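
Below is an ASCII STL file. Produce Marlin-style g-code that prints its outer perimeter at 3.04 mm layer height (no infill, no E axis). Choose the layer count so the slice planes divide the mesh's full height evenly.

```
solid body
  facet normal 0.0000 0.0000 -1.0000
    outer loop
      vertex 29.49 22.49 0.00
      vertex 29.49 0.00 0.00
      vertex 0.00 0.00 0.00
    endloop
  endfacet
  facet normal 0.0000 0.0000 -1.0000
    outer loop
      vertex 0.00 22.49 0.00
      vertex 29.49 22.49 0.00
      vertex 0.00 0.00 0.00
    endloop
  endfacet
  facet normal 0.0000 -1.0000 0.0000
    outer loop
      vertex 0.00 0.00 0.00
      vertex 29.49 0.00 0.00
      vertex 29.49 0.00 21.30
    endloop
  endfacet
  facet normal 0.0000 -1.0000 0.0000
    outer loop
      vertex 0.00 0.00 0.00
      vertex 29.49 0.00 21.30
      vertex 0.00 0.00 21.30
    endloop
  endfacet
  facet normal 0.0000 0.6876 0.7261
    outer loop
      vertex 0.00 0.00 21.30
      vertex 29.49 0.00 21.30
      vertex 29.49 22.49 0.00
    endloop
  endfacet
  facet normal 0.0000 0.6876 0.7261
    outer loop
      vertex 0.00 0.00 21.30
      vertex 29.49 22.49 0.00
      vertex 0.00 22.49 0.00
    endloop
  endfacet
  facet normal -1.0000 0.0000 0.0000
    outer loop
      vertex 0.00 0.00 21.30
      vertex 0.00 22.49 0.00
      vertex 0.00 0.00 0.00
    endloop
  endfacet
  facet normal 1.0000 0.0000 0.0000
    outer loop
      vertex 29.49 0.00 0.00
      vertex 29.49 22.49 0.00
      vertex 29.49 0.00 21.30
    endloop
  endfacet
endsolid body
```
; perimeter-only toolpath
G21 ; units = mm
G90 ; absolute positioning
G28 ; home
; layer 1
G0 Z3.04
G0 X0.00 Y0.00
G1 X29.49 Y0.00
G1 X29.49 Y19.28
G1 X0.00 Y19.28
G1 X0.00 Y0.00
; layer 2
G0 Z6.09
G0 X0.00 Y0.00
G1 X29.49 Y0.00
G1 X29.49 Y16.06
G1 X0.00 Y16.06
G1 X0.00 Y0.00
; layer 3
G0 Z9.13
G0 X0.00 Y0.00
G1 X29.49 Y0.00
G1 X29.49 Y12.85
G1 X0.00 Y12.85
G1 X0.00 Y0.00
; layer 4
G0 Z12.17
G0 X0.00 Y0.00
G1 X29.49 Y0.00
G1 X29.49 Y9.64
G1 X0.00 Y9.64
G1 X0.00 Y0.00
; layer 5
G0 Z15.21
G0 X0.00 Y0.00
G1 X29.49 Y0.00
G1 X29.49 Y6.43
G1 X0.00 Y6.43
G1 X0.00 Y0.00
; layer 6
G0 Z18.26
G0 X0.00 Y0.00
G1 X29.49 Y0.00
G1 X29.49 Y3.21
G1 X0.00 Y3.21
G1 X0.00 Y0.00
M2 ; end

The solid is a wedge (ramp): 29.5 × 22.5 mm base, rising to 21.3 mm along the y=0 edge and sloping linearly to z=0 at y=22.5. Slicing at Δz = 3.04 mm — 7 equal slices spanning the solid's height, so layer i sits at z = i·h/7 — gives 6 non-empty perimeters. Each is a 4-segment closed polygon; G0 lifts to the layer z and rapids to the start vertex, then G1 traces the edges. The cross-section shrinks linearly with z (the slice at the apex is degenerate and omitted).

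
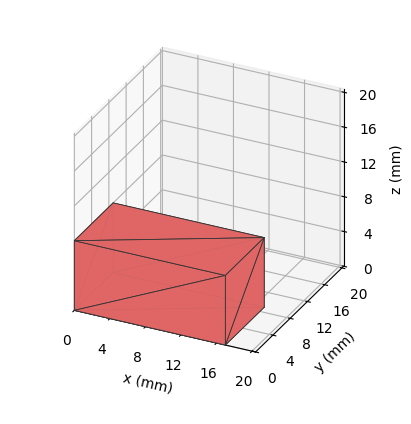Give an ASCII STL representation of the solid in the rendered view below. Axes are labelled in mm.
Reading the render: the shape is a rectangular box, roughly 17 × 9 mm footprint and 8 mm tall (dimensions read to the nearest mm from the axis ticks). For the STL, each face is triangulated and given an outward normal.

solid part
  facet normal 0.0000 0.0000 -1.0000
    outer loop
      vertex 17.0 9.0 0.0
      vertex 17.0 0.0 0.0
      vertex 0.0 0.0 0.0
    endloop
  endfacet
  facet normal 0.0000 0.0000 -1.0000
    outer loop
      vertex 0.0 9.0 0.0
      vertex 17.0 9.0 0.0
      vertex 0.0 0.0 0.0
    endloop
  endfacet
  facet normal 0.0000 0.0000 1.0000
    outer loop
      vertex 0.0 0.0 8.0
      vertex 17.0 0.0 8.0
      vertex 17.0 9.0 8.0
    endloop
  endfacet
  facet normal 0.0000 0.0000 1.0000
    outer loop
      vertex 0.0 0.0 8.0
      vertex 17.0 9.0 8.0
      vertex 0.0 9.0 8.0
    endloop
  endfacet
  facet normal 0.0000 -1.0000 0.0000
    outer loop
      vertex 0.0 0.0 0.0
      vertex 17.0 0.0 0.0
      vertex 17.0 0.0 8.0
    endloop
  endfacet
  facet normal 0.0000 -1.0000 0.0000
    outer loop
      vertex 0.0 0.0 0.0
      vertex 17.0 0.0 8.0
      vertex 0.0 0.0 8.0
    endloop
  endfacet
  facet normal 0.0000 1.0000 0.0000
    outer loop
      vertex 17.0 9.0 8.0
      vertex 17.0 9.0 0.0
      vertex 0.0 9.0 0.0
    endloop
  endfacet
  facet normal 0.0000 1.0000 0.0000
    outer loop
      vertex 0.0 9.0 8.0
      vertex 17.0 9.0 8.0
      vertex 0.0 9.0 0.0
    endloop
  endfacet
  facet normal -1.0000 0.0000 0.0000
    outer loop
      vertex 0.0 9.0 8.0
      vertex 0.0 9.0 0.0
      vertex 0.0 0.0 0.0
    endloop
  endfacet
  facet normal -1.0000 0.0000 0.0000
    outer loop
      vertex 0.0 0.0 8.0
      vertex 0.0 9.0 8.0
      vertex 0.0 0.0 0.0
    endloop
  endfacet
  facet normal 1.0000 0.0000 0.0000
    outer loop
      vertex 17.0 0.0 0.0
      vertex 17.0 9.0 0.0
      vertex 17.0 9.0 8.0
    endloop
  endfacet
  facet normal 1.0000 0.0000 0.0000
    outer loop
      vertex 17.0 0.0 0.0
      vertex 17.0 9.0 8.0
      vertex 17.0 0.0 8.0
    endloop
  endfacet
endsolid part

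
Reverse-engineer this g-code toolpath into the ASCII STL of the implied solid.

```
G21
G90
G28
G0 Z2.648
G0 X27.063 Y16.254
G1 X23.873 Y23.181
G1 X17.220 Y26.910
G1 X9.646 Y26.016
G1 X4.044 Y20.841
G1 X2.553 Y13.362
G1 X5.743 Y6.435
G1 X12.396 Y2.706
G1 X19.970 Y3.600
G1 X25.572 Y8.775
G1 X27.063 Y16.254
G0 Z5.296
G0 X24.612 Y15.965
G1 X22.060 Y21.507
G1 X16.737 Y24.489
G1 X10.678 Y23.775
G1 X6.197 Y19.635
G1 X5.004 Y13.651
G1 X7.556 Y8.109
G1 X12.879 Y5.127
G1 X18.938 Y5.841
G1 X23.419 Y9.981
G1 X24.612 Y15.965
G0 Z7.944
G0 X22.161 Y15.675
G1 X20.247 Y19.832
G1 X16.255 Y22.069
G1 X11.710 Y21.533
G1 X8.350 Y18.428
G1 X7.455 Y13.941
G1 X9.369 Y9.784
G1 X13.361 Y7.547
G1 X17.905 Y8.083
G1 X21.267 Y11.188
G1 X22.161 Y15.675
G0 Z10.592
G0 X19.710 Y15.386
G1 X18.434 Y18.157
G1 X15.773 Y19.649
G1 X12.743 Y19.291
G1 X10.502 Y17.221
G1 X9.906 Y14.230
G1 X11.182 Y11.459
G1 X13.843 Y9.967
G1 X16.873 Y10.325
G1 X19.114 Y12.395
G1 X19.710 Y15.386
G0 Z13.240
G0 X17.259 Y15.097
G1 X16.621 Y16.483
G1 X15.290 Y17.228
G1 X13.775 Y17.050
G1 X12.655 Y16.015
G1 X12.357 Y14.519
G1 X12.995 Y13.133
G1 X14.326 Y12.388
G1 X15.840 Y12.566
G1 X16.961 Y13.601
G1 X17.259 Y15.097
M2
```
solid part
  facet normal 0.0000 0.0000 -1.0000
    outer loop
      vertex 17.702 29.330 0.000
      vertex 25.686 24.856 0.000
      vertex 29.514 16.543 0.000
    endloop
  endfacet
  facet normal 0.0000 0.0000 -1.0000
    outer loop
      vertex 8.613 28.258 0.000
      vertex 17.702 29.330 0.000
      vertex 29.514 16.543 0.000
    endloop
  endfacet
  facet normal 0.0000 0.0000 -1.0000
    outer loop
      vertex 1.891 22.048 0.000
      vertex 8.613 28.258 0.000
      vertex 29.514 16.543 0.000
    endloop
  endfacet
  facet normal 0.0000 0.0000 -1.0000
    outer loop
      vertex 0.102 13.073 0.000
      vertex 1.891 22.048 0.000
      vertex 29.514 16.543 0.000
    endloop
  endfacet
  facet normal 0.0000 0.0000 -1.0000
    outer loop
      vertex 3.930 4.760 0.000
      vertex 0.102 13.073 0.000
      vertex 29.514 16.543 0.000
    endloop
  endfacet
  facet normal 0.0000 0.0000 -1.0000
    outer loop
      vertex 11.914 0.286 0.000
      vertex 3.930 4.760 0.000
      vertex 29.514 16.543 0.000
    endloop
  endfacet
  facet normal 0.0000 0.0000 -1.0000
    outer loop
      vertex 21.003 1.358 0.000
      vertex 11.914 0.286 0.000
      vertex 29.514 16.543 0.000
    endloop
  endfacet
  facet normal 0.0000 0.0000 -1.0000
    outer loop
      vertex 27.725 7.568 0.000
      vertex 21.003 1.358 0.000
      vertex 29.514 16.543 0.000
    endloop
  endfacet
  facet normal 0.6797 0.3130 0.6633
    outer loop
      vertex 29.514 16.543 0.000
      vertex 25.686 24.856 0.000
      vertex 14.808 14.808 15.888
    endloop
  endfacet
  facet normal 0.3658 0.6528 0.6633
    outer loop
      vertex 25.686 24.856 0.000
      vertex 17.702 29.330 0.000
      vertex 14.808 14.808 15.888
    endloop
  endfacet
  facet normal -0.0877 0.7432 0.6633
    outer loop
      vertex 17.702 29.330 0.000
      vertex 8.613 28.258 0.000
      vertex 14.808 14.808 15.888
    endloop
  endfacet
  facet normal -0.5078 0.5497 0.6633
    outer loop
      vertex 8.613 28.258 0.000
      vertex 1.891 22.048 0.000
      vertex 14.808 14.808 15.888
    endloop
  endfacet
  facet normal -0.7339 0.1463 0.6633
    outer loop
      vertex 1.891 22.048 0.000
      vertex 0.102 13.073 0.000
      vertex 14.808 14.808 15.888
    endloop
  endfacet
  facet normal -0.6797 -0.3130 0.6633
    outer loop
      vertex 0.102 13.073 0.000
      vertex 3.930 4.760 0.000
      vertex 14.808 14.808 15.888
    endloop
  endfacet
  facet normal -0.3658 -0.6528 0.6633
    outer loop
      vertex 3.930 4.760 0.000
      vertex 11.914 0.286 0.000
      vertex 14.808 14.808 15.888
    endloop
  endfacet
  facet normal 0.0877 -0.7432 0.6633
    outer loop
      vertex 11.914 0.286 0.000
      vertex 21.003 1.358 0.000
      vertex 14.808 14.808 15.888
    endloop
  endfacet
  facet normal 0.5078 -0.5497 0.6633
    outer loop
      vertex 21.003 1.358 0.000
      vertex 27.725 7.568 0.000
      vertex 14.808 14.808 15.888
    endloop
  endfacet
  facet normal 0.7339 -0.1463 0.6633
    outer loop
      vertex 27.725 7.568 0.000
      vertex 29.514 16.543 0.000
      vertex 14.808 14.808 15.888
    endloop
  endfacet
endsolid part

The G0 Z moves step by Δz≈2.648 mm. The G1 loops shrink linearly with z, so the solid tapers from its base footprint up to z≈15.9. Closing with a flat bottom cap and the tapered top and triangulating gives 18 facets — a regular 10-sided pyramid, base circumscribed radius ≈ 14.8 mm, apex at z ≈ 15.9 mm.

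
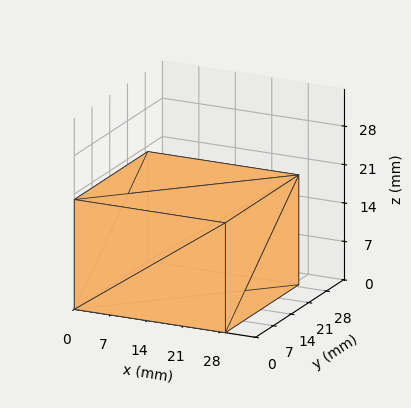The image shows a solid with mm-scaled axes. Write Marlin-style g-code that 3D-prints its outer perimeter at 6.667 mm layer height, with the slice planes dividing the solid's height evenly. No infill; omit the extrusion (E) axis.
Reading the render: the shape is a rectangular box, roughly 29 × 29 mm footprint and 20 mm tall (dimensions read to the nearest mm from the axis ticks). For the g-code, the solid's height is divided into equal slices at the stated Δz and each level perimeter traced with G1 moves after a G0 lift.

; perimeter-only toolpath
G21 ; units = mm
G90 ; absolute positioning
G28 ; home
; layer 1
G0 Z6.667
G0 X0.000 Y0.000
G1 X29.000 Y0.000
G1 X29.000 Y29.000
G1 X0.000 Y29.000
G1 X0.000 Y0.000
; layer 2
G0 Z13.333
G0 X0.000 Y0.000
G1 X29.000 Y0.000
G1 X29.000 Y29.000
G1 X0.000 Y29.000
G1 X0.000 Y0.000
; layer 3
G0 Z20.000
G0 X0.000 Y0.000
G1 X29.000 Y0.000
G1 X29.000 Y29.000
G1 X0.000 Y29.000
G1 X0.000 Y0.000
M2 ; end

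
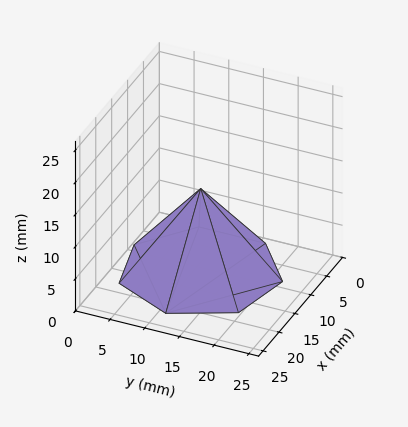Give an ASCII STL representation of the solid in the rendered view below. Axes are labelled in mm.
Reading the render: the shape is a regular 7-sided pyramid, base circumscribed radius ≈ 11 mm, apex at z ≈ 13 mm (dimensions read to the nearest mm from the axis ticks). For the STL, each face is triangulated and given an outward normal.

solid part
  facet normal 0.0000 0.0000 -1.0000
    outer loop
      vertex 8.6 21.7 0.0
      vertex 17.9 19.6 0.0
      vertex 22.0 11.0 0.0
    endloop
  endfacet
  facet normal 0.0000 0.0000 -1.0000
    outer loop
      vertex 1.1 15.8 0.0
      vertex 8.6 21.7 0.0
      vertex 22.0 11.0 0.0
    endloop
  endfacet
  facet normal 0.0000 0.0000 -1.0000
    outer loop
      vertex 1.1 6.2 0.0
      vertex 1.1 15.8 0.0
      vertex 22.0 11.0 0.0
    endloop
  endfacet
  facet normal 0.0000 0.0000 -1.0000
    outer loop
      vertex 8.6 0.3 0.0
      vertex 1.1 6.2 0.0
      vertex 22.0 11.0 0.0
    endloop
  endfacet
  facet normal 0.0000 0.0000 -1.0000
    outer loop
      vertex 17.9 2.4 0.0
      vertex 8.6 0.3 0.0
      vertex 22.0 11.0 0.0
    endloop
  endfacet
  facet normal 0.7174 0.3420 0.6070
    outer loop
      vertex 22.0 11.0 0.0
      vertex 17.9 19.6 0.0
      vertex 11.0 11.0 13.0
    endloop
  endfacet
  facet normal 0.1752 0.7758 0.6062
    outer loop
      vertex 17.9 19.6 0.0
      vertex 8.6 21.7 0.0
      vertex 11.0 11.0 13.0
    endloop
  endfacet
  facet normal -0.4920 0.6254 0.6056
    outer loop
      vertex 8.6 21.7 0.0
      vertex 1.1 15.8 0.0
      vertex 11.0 11.0 13.0
    endloop
  endfacet
  facet normal -0.7956 0.0000 0.6059
    outer loop
      vertex 1.1 15.8 0.0
      vertex 1.1 6.2 0.0
      vertex 11.0 11.0 13.0
    endloop
  endfacet
  facet normal -0.4920 -0.6254 0.6056
    outer loop
      vertex 1.1 6.2 0.0
      vertex 8.6 0.3 0.0
      vertex 11.0 11.0 13.0
    endloop
  endfacet
  facet normal 0.1752 -0.7758 0.6062
    outer loop
      vertex 8.6 0.3 0.0
      vertex 17.9 2.4 0.0
      vertex 11.0 11.0 13.0
    endloop
  endfacet
  facet normal 0.7174 -0.3420 0.6070
    outer loop
      vertex 17.9 2.4 0.0
      vertex 22.0 11.0 0.0
      vertex 11.0 11.0 13.0
    endloop
  endfacet
endsolid part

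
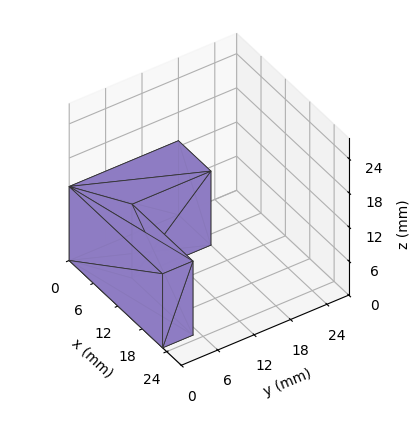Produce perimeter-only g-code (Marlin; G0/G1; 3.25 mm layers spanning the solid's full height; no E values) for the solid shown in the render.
Reading the render: the shape is an L-shaped prism: outer 23 × 18 mm, arm thicknesses ≈ 5 mm (horizontal) and 8 mm (vertical), extruded 13 mm in z (dimensions read to the nearest mm from the axis ticks). For the g-code, the solid's height is divided into equal slices at the stated Δz and each level perimeter traced with G1 moves after a G0 lift.

; perimeter-only toolpath
G21 ; units = mm
G90 ; absolute positioning
G28 ; home
; layer 1
G0 Z3.25
G0 X0.00 Y0.00
G1 X23.00 Y0.00
G1 X23.00 Y5.00
G1 X8.00 Y5.00
G1 X8.00 Y18.00
G1 X0.00 Y18.00
G1 X0.00 Y0.00
; layer 2
G0 Z6.50
G0 X0.00 Y0.00
G1 X23.00 Y0.00
G1 X23.00 Y5.00
G1 X8.00 Y5.00
G1 X8.00 Y18.00
G1 X0.00 Y18.00
G1 X0.00 Y0.00
; layer 3
G0 Z9.75
G0 X0.00 Y0.00
G1 X23.00 Y0.00
G1 X23.00 Y5.00
G1 X8.00 Y5.00
G1 X8.00 Y18.00
G1 X0.00 Y18.00
G1 X0.00 Y0.00
; layer 4
G0 Z13.00
G0 X0.00 Y0.00
G1 X23.00 Y0.00
G1 X23.00 Y5.00
G1 X8.00 Y5.00
G1 X8.00 Y18.00
G1 X0.00 Y18.00
G1 X0.00 Y0.00
M2 ; end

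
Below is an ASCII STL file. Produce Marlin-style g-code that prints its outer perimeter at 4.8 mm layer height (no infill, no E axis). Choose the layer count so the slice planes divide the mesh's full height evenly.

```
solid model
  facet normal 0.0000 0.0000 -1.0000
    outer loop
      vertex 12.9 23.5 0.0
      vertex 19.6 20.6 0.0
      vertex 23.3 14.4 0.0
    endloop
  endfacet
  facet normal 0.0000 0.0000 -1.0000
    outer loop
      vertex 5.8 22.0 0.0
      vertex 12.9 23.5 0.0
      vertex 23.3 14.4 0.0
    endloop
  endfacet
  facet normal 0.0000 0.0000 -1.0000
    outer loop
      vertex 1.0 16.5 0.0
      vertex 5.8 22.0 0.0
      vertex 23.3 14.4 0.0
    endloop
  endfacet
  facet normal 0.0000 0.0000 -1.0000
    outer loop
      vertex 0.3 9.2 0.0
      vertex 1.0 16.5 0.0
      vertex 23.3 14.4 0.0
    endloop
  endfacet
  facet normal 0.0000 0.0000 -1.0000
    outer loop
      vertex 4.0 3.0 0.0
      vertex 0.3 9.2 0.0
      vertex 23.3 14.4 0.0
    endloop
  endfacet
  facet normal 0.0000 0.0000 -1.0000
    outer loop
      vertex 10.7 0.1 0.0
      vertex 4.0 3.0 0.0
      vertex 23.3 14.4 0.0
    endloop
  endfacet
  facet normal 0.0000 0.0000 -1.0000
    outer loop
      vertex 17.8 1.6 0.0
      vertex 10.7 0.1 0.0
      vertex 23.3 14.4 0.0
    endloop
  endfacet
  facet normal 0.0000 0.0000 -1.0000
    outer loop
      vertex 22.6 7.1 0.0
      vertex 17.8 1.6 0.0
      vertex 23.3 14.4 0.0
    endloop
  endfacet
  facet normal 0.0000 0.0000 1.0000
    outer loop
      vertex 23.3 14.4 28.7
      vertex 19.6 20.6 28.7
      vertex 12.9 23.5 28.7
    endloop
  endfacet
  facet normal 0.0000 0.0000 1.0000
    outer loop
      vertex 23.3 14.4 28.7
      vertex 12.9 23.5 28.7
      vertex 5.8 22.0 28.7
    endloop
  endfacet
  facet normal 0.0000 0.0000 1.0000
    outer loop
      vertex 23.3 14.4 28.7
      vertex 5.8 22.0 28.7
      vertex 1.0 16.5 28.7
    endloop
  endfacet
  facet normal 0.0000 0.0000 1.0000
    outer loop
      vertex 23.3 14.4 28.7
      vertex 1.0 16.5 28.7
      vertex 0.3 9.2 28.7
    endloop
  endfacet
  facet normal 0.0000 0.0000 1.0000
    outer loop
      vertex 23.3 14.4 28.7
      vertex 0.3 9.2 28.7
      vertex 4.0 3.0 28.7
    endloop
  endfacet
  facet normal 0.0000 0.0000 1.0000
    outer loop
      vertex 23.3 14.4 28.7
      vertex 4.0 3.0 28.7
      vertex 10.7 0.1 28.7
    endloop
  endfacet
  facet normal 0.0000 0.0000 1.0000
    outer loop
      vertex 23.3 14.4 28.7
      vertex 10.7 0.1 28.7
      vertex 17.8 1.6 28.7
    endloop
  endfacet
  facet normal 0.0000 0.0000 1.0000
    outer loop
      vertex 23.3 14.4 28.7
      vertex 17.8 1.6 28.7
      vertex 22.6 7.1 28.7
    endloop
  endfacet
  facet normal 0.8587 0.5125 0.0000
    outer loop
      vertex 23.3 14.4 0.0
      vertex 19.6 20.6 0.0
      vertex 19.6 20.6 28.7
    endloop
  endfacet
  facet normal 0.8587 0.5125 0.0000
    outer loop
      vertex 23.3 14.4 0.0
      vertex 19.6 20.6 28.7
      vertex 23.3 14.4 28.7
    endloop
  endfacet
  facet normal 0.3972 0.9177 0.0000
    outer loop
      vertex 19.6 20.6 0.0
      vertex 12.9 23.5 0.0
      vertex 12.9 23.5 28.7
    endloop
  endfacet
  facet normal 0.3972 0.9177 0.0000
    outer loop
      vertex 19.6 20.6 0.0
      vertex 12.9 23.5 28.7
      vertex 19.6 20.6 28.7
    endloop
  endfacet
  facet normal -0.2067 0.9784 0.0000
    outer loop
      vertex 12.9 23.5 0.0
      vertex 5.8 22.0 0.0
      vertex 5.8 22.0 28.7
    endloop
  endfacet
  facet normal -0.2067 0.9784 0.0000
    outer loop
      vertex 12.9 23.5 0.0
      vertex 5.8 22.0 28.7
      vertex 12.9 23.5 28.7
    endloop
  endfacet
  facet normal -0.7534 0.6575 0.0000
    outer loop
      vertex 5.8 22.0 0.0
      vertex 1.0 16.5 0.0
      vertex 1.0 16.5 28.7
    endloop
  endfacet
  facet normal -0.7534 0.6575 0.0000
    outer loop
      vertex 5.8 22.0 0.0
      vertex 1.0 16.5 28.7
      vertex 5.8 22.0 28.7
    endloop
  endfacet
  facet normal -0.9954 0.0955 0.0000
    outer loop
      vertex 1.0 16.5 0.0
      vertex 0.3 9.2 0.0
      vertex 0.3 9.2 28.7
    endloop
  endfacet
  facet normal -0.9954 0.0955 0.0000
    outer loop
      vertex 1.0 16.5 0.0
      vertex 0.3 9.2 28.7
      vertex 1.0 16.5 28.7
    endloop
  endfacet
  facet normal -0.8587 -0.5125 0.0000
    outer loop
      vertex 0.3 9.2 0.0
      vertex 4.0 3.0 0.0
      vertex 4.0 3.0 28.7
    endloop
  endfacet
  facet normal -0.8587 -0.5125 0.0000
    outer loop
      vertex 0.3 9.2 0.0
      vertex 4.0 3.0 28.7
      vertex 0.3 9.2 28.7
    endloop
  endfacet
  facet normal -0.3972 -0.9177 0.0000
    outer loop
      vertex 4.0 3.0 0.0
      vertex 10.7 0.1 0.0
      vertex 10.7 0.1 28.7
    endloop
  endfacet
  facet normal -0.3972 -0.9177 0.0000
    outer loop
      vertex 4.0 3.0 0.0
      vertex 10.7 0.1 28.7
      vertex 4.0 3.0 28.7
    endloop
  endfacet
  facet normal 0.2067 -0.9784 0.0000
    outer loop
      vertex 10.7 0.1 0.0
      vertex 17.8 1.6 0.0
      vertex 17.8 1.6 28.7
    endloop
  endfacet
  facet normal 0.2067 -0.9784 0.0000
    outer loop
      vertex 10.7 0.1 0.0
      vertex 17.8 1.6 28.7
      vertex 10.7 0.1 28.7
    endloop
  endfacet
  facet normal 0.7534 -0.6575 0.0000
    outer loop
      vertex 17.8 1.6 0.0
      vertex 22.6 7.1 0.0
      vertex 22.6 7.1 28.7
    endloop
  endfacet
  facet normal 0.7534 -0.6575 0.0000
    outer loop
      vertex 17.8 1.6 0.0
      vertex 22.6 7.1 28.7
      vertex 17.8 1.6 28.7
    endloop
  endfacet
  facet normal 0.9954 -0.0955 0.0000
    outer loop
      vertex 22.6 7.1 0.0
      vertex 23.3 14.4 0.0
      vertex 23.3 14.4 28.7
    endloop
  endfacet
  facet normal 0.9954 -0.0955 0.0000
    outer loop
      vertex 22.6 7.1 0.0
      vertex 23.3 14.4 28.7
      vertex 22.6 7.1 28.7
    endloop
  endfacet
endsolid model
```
; perimeter-only toolpath
G21 ; units = mm
G90 ; absolute positioning
G28 ; home
; layer 1
G0 Z4.8
G0 X23.3 Y14.4
G1 X19.6 Y20.6
G1 X12.9 Y23.5
G1 X5.8 Y22.0
G1 X1.0 Y16.5
G1 X0.3 Y9.2
G1 X4.0 Y3.0
G1 X10.7 Y0.1
G1 X17.8 Y1.6
G1 X22.6 Y7.1
G1 X23.3 Y14.4
; layer 2
G0 Z9.6
G0 X23.3 Y14.4
G1 X19.6 Y20.6
G1 X12.9 Y23.5
G1 X5.8 Y22.0
G1 X1.0 Y16.5
G1 X0.3 Y9.2
G1 X4.0 Y3.0
G1 X10.7 Y0.1
G1 X17.8 Y1.6
G1 X22.6 Y7.1
G1 X23.3 Y14.4
; layer 3
G0 Z14.3
G0 X23.3 Y14.4
G1 X19.6 Y20.6
G1 X12.9 Y23.5
G1 X5.8 Y22.0
G1 X1.0 Y16.5
G1 X0.3 Y9.2
G1 X4.0 Y3.0
G1 X10.7 Y0.1
G1 X17.8 Y1.6
G1 X22.6 Y7.1
G1 X23.3 Y14.4
; layer 4
G0 Z19.1
G0 X23.3 Y14.4
G1 X19.6 Y20.6
G1 X12.9 Y23.5
G1 X5.8 Y22.0
G1 X1.0 Y16.5
G1 X0.3 Y9.2
G1 X4.0 Y3.0
G1 X10.7 Y0.1
G1 X17.8 Y1.6
G1 X22.6 Y7.1
G1 X23.3 Y14.4
; layer 5
G0 Z23.9
G0 X23.3 Y14.4
G1 X19.6 Y20.6
G1 X12.9 Y23.5
G1 X5.8 Y22.0
G1 X1.0 Y16.5
G1 X0.3 Y9.2
G1 X4.0 Y3.0
G1 X10.7 Y0.1
G1 X17.8 Y1.6
G1 X22.6 Y7.1
G1 X23.3 Y14.4
; layer 6
G0 Z28.7
G0 X23.3 Y14.4
G1 X19.6 Y20.6
G1 X12.9 Y23.5
G1 X5.8 Y22.0
G1 X1.0 Y16.5
G1 X0.3 Y9.2
G1 X4.0 Y3.0
G1 X10.7 Y0.1
G1 X17.8 Y1.6
G1 X22.6 Y7.1
G1 X23.3 Y14.4
M2 ; end

The solid is a regular 10-sided prism (a cylinder approximated with 10 flat sides), circumscribed radius ≈ 11.8 mm, height ≈ 28.7 mm. Slicing at Δz = 4.8 mm — 6 equal slices spanning the solid's height, so layer i sits at z = i·h/6 — gives 6 non-empty perimeters. Each is a 10-segment closed polygon; G0 lifts to the layer z and rapids to the start vertex, then G1 traces the edges.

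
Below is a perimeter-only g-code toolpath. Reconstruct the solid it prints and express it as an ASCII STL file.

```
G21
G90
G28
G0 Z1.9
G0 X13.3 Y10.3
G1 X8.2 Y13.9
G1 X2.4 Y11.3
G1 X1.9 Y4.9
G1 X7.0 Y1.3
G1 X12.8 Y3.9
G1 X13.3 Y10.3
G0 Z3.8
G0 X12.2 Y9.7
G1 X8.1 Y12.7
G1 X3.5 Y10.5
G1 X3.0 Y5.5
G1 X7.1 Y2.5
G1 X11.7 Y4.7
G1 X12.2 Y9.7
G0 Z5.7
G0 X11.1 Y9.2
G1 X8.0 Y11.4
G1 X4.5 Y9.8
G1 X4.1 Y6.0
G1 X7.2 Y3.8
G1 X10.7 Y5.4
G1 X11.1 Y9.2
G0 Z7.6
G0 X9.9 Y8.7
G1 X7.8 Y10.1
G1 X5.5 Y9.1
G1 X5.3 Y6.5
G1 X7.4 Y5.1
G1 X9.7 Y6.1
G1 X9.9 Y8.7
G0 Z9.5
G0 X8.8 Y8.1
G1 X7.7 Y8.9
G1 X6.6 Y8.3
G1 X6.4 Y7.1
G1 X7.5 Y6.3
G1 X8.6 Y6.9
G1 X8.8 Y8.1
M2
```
solid part
  facet normal 0.0000 0.0000 -1.0000
    outer loop
      vertex 1.4 12.0 0.0
      vertex 8.3 15.2 0.0
      vertex 14.5 10.8 0.0
    endloop
  endfacet
  facet normal 0.0000 0.0000 -1.0000
    outer loop
      vertex 0.7 4.4 0.0
      vertex 1.4 12.0 0.0
      vertex 14.5 10.8 0.0
    endloop
  endfacet
  facet normal 0.0000 0.0000 -1.0000
    outer loop
      vertex 6.9 0.0 0.0
      vertex 0.7 4.4 0.0
      vertex 14.5 10.8 0.0
    endloop
  endfacet
  facet normal 0.0000 0.0000 -1.0000
    outer loop
      vertex 13.8 3.2 0.0
      vertex 6.9 0.0 0.0
      vertex 14.5 10.8 0.0
    endloop
  endfacet
  facet normal 0.5008 0.7057 0.5012
    outer loop
      vertex 14.5 10.8 0.0
      vertex 8.3 15.2 0.0
      vertex 7.6 7.6 11.4
    endloop
  endfacet
  facet normal -0.3641 0.7851 0.5010
    outer loop
      vertex 8.3 15.2 0.0
      vertex 1.4 12.0 0.0
      vertex 7.6 7.6 11.4
    endloop
  endfacet
  facet normal -0.8625 0.0794 0.4998
    outer loop
      vertex 1.4 12.0 0.0
      vertex 0.7 4.4 0.0
      vertex 7.6 7.6 11.4
    endloop
  endfacet
  facet normal -0.5008 -0.7057 0.5012
    outer loop
      vertex 0.7 4.4 0.0
      vertex 6.9 0.0 0.0
      vertex 7.6 7.6 11.4
    endloop
  endfacet
  facet normal 0.3641 -0.7851 0.5010
    outer loop
      vertex 6.9 0.0 0.0
      vertex 13.8 3.2 0.0
      vertex 7.6 7.6 11.4
    endloop
  endfacet
  facet normal 0.8625 -0.0794 0.4998
    outer loop
      vertex 13.8 3.2 0.0
      vertex 14.5 10.8 0.0
      vertex 7.6 7.6 11.4
    endloop
  endfacet
endsolid part

The G0 Z moves step by Δz≈1.9 mm. The G1 loops shrink linearly with z, so the solid tapers from its base footprint up to z≈11.4. Closing with a flat bottom cap and the tapered top and triangulating gives 10 facets — a regular 6-sided pyramid, base circumscribed radius ≈ 7.6 mm, apex at z ≈ 11.4 mm.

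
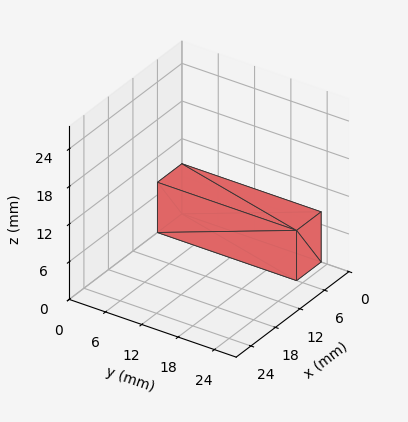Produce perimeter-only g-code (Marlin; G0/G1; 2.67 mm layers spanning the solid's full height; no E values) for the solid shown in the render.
Reading the render: the shape is a rectangular box, roughly 6 × 23 mm footprint and 8 mm tall (dimensions read to the nearest mm from the axis ticks). For the g-code, the solid's height is divided into equal slices at the stated Δz and each level perimeter traced with G1 moves after a G0 lift.

; perimeter-only toolpath
G21 ; units = mm
G90 ; absolute positioning
G28 ; home
; layer 1
G0 Z2.67
G0 X0.00 Y0.00
G1 X6.00 Y0.00
G1 X6.00 Y23.00
G1 X0.00 Y23.00
G1 X0.00 Y0.00
; layer 2
G0 Z5.33
G0 X0.00 Y0.00
G1 X6.00 Y0.00
G1 X6.00 Y23.00
G1 X0.00 Y23.00
G1 X0.00 Y0.00
; layer 3
G0 Z8.00
G0 X0.00 Y0.00
G1 X6.00 Y0.00
G1 X6.00 Y23.00
G1 X0.00 Y23.00
G1 X0.00 Y0.00
M2 ; end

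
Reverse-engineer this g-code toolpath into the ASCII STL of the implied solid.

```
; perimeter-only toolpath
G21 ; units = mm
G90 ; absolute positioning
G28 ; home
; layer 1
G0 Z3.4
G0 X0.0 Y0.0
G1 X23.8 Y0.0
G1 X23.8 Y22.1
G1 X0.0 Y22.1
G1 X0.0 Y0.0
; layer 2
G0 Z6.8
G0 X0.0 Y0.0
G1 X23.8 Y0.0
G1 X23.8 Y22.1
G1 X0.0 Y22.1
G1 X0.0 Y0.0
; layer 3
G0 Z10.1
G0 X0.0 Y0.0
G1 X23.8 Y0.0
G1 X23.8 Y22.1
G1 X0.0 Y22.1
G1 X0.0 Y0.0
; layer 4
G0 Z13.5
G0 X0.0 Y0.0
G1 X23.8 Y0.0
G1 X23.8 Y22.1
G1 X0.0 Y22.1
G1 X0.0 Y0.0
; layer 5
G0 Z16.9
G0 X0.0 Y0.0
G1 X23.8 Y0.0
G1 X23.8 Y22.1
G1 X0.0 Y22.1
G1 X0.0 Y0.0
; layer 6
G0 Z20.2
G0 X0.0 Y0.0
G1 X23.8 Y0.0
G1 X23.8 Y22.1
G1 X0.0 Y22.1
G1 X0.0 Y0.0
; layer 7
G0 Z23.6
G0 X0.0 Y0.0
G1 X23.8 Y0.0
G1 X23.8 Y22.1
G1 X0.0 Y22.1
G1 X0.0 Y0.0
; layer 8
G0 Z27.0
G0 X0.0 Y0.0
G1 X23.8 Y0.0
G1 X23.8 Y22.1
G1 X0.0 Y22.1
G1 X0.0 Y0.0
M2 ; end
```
solid part
  facet normal 0.0000 0.0000 -1.0000
    outer loop
      vertex 23.8 22.1 0.0
      vertex 23.8 0.0 0.0
      vertex 0.0 0.0 0.0
    endloop
  endfacet
  facet normal 0.0000 0.0000 -1.0000
    outer loop
      vertex 0.0 22.1 0.0
      vertex 23.8 22.1 0.0
      vertex 0.0 0.0 0.0
    endloop
  endfacet
  facet normal 0.0000 0.0000 1.0000
    outer loop
      vertex 0.0 0.0 27.0
      vertex 23.8 0.0 27.0
      vertex 23.8 22.1 27.0
    endloop
  endfacet
  facet normal 0.0000 0.0000 1.0000
    outer loop
      vertex 0.0 0.0 27.0
      vertex 23.8 22.1 27.0
      vertex 0.0 22.1 27.0
    endloop
  endfacet
  facet normal 0.0000 -1.0000 0.0000
    outer loop
      vertex 0.0 0.0 0.0
      vertex 23.8 0.0 0.0
      vertex 23.8 0.0 27.0
    endloop
  endfacet
  facet normal 0.0000 -1.0000 0.0000
    outer loop
      vertex 0.0 0.0 0.0
      vertex 23.8 0.0 27.0
      vertex 0.0 0.0 27.0
    endloop
  endfacet
  facet normal 0.0000 1.0000 0.0000
    outer loop
      vertex 23.8 22.1 27.0
      vertex 23.8 22.1 0.0
      vertex 0.0 22.1 0.0
    endloop
  endfacet
  facet normal 0.0000 1.0000 0.0000
    outer loop
      vertex 0.0 22.1 27.0
      vertex 23.8 22.1 27.0
      vertex 0.0 22.1 0.0
    endloop
  endfacet
  facet normal -1.0000 0.0000 0.0000
    outer loop
      vertex 0.0 22.1 27.0
      vertex 0.0 22.1 0.0
      vertex 0.0 0.0 0.0
    endloop
  endfacet
  facet normal -1.0000 0.0000 0.0000
    outer loop
      vertex 0.0 0.0 27.0
      vertex 0.0 22.1 27.0
      vertex 0.0 0.0 0.0
    endloop
  endfacet
  facet normal 1.0000 0.0000 0.0000
    outer loop
      vertex 23.8 0.0 0.0
      vertex 23.8 22.1 0.0
      vertex 23.8 22.1 27.0
    endloop
  endfacet
  facet normal 1.0000 0.0000 0.0000
    outer loop
      vertex 23.8 0.0 0.0
      vertex 23.8 22.1 27.0
      vertex 23.8 0.0 27.0
    endloop
  endfacet
endsolid part

The G0 Z moves step by Δz≈3.4 mm. Every layer's G1 loop is the same polygon, so the solid is a straight extrusion of it from z=0 to z≈27. Closing with flat bottom and top caps and triangulating gives 12 facets — a rectangular box, roughly 23.8 × 22.1 mm footprint and 27 mm tall.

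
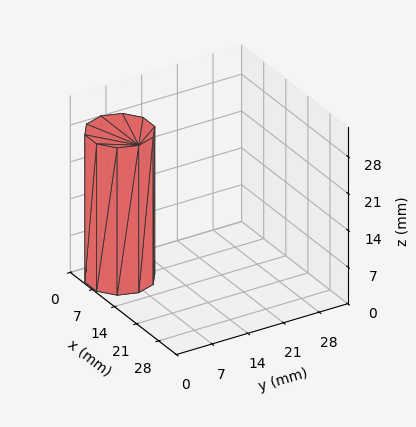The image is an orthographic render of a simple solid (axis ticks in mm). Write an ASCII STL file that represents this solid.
Reading the render: the shape is a regular 10-sided prism (a cylinder approximated with 10 flat sides), circumscribed radius ≈ 6 mm, height ≈ 28 mm (dimensions read to the nearest mm from the axis ticks). For the STL, each face is triangulated and given an outward normal.

solid part
  facet normal 0.0000 0.0000 -1.0000
    outer loop
      vertex 7.85 11.71 0.00
      vertex 10.85 9.53 0.00
      vertex 12.00 6.00 0.00
    endloop
  endfacet
  facet normal 0.0000 0.0000 -1.0000
    outer loop
      vertex 4.15 11.71 0.00
      vertex 7.85 11.71 0.00
      vertex 12.00 6.00 0.00
    endloop
  endfacet
  facet normal 0.0000 0.0000 -1.0000
    outer loop
      vertex 1.15 9.53 0.00
      vertex 4.15 11.71 0.00
      vertex 12.00 6.00 0.00
    endloop
  endfacet
  facet normal 0.0000 0.0000 -1.0000
    outer loop
      vertex 0.00 6.00 0.00
      vertex 1.15 9.53 0.00
      vertex 12.00 6.00 0.00
    endloop
  endfacet
  facet normal 0.0000 0.0000 -1.0000
    outer loop
      vertex 1.15 2.47 0.00
      vertex 0.00 6.00 0.00
      vertex 12.00 6.00 0.00
    endloop
  endfacet
  facet normal 0.0000 0.0000 -1.0000
    outer loop
      vertex 4.15 0.29 0.00
      vertex 1.15 2.47 0.00
      vertex 12.00 6.00 0.00
    endloop
  endfacet
  facet normal 0.0000 0.0000 -1.0000
    outer loop
      vertex 7.85 0.29 0.00
      vertex 4.15 0.29 0.00
      vertex 12.00 6.00 0.00
    endloop
  endfacet
  facet normal 0.0000 0.0000 -1.0000
    outer loop
      vertex 10.85 2.47 0.00
      vertex 7.85 0.29 0.00
      vertex 12.00 6.00 0.00
    endloop
  endfacet
  facet normal 0.0000 0.0000 1.0000
    outer loop
      vertex 12.00 6.00 28.00
      vertex 10.85 9.53 28.00
      vertex 7.85 11.71 28.00
    endloop
  endfacet
  facet normal 0.0000 0.0000 1.0000
    outer loop
      vertex 12.00 6.00 28.00
      vertex 7.85 11.71 28.00
      vertex 4.15 11.71 28.00
    endloop
  endfacet
  facet normal 0.0000 0.0000 1.0000
    outer loop
      vertex 12.00 6.00 28.00
      vertex 4.15 11.71 28.00
      vertex 1.15 9.53 28.00
    endloop
  endfacet
  facet normal 0.0000 0.0000 1.0000
    outer loop
      vertex 12.00 6.00 28.00
      vertex 1.15 9.53 28.00
      vertex 0.00 6.00 28.00
    endloop
  endfacet
  facet normal 0.0000 0.0000 1.0000
    outer loop
      vertex 12.00 6.00 28.00
      vertex 0.00 6.00 28.00
      vertex 1.15 2.47 28.00
    endloop
  endfacet
  facet normal 0.0000 0.0000 1.0000
    outer loop
      vertex 12.00 6.00 28.00
      vertex 1.15 2.47 28.00
      vertex 4.15 0.29 28.00
    endloop
  endfacet
  facet normal 0.0000 0.0000 1.0000
    outer loop
      vertex 12.00 6.00 28.00
      vertex 4.15 0.29 28.00
      vertex 7.85 0.29 28.00
    endloop
  endfacet
  facet normal 0.0000 0.0000 1.0000
    outer loop
      vertex 12.00 6.00 28.00
      vertex 7.85 0.29 28.00
      vertex 10.85 2.47 28.00
    endloop
  endfacet
  facet normal 0.9508 0.3098 0.0000
    outer loop
      vertex 12.00 6.00 0.00
      vertex 10.85 9.53 0.00
      vertex 10.85 9.53 28.00
    endloop
  endfacet
  facet normal 0.9508 0.3098 0.0000
    outer loop
      vertex 12.00 6.00 0.00
      vertex 10.85 9.53 28.00
      vertex 12.00 6.00 28.00
    endloop
  endfacet
  facet normal 0.5879 0.8090 0.0000
    outer loop
      vertex 10.85 9.53 0.00
      vertex 7.85 11.71 0.00
      vertex 7.85 11.71 28.00
    endloop
  endfacet
  facet normal 0.5879 0.8090 0.0000
    outer loop
      vertex 10.85 9.53 0.00
      vertex 7.85 11.71 28.00
      vertex 10.85 9.53 28.00
    endloop
  endfacet
  facet normal 0.0000 1.0000 0.0000
    outer loop
      vertex 7.85 11.71 0.00
      vertex 4.15 11.71 0.00
      vertex 4.15 11.71 28.00
    endloop
  endfacet
  facet normal 0.0000 1.0000 0.0000
    outer loop
      vertex 7.85 11.71 0.00
      vertex 4.15 11.71 28.00
      vertex 7.85 11.71 28.00
    endloop
  endfacet
  facet normal -0.5879 0.8090 0.0000
    outer loop
      vertex 4.15 11.71 0.00
      vertex 1.15 9.53 0.00
      vertex 1.15 9.53 28.00
    endloop
  endfacet
  facet normal -0.5879 0.8090 0.0000
    outer loop
      vertex 4.15 11.71 0.00
      vertex 1.15 9.53 28.00
      vertex 4.15 11.71 28.00
    endloop
  endfacet
  facet normal -0.9508 0.3098 0.0000
    outer loop
      vertex 1.15 9.53 0.00
      vertex 0.00 6.00 0.00
      vertex 0.00 6.00 28.00
    endloop
  endfacet
  facet normal -0.9508 0.3098 0.0000
    outer loop
      vertex 1.15 9.53 0.00
      vertex 0.00 6.00 28.00
      vertex 1.15 9.53 28.00
    endloop
  endfacet
  facet normal -0.9508 -0.3098 0.0000
    outer loop
      vertex 0.00 6.00 0.00
      vertex 1.15 2.47 0.00
      vertex 1.15 2.47 28.00
    endloop
  endfacet
  facet normal -0.9508 -0.3098 0.0000
    outer loop
      vertex 0.00 6.00 0.00
      vertex 1.15 2.47 28.00
      vertex 0.00 6.00 28.00
    endloop
  endfacet
  facet normal -0.5879 -0.8090 0.0000
    outer loop
      vertex 1.15 2.47 0.00
      vertex 4.15 0.29 0.00
      vertex 4.15 0.29 28.00
    endloop
  endfacet
  facet normal -0.5879 -0.8090 0.0000
    outer loop
      vertex 1.15 2.47 0.00
      vertex 4.15 0.29 28.00
      vertex 1.15 2.47 28.00
    endloop
  endfacet
  facet normal 0.0000 -1.0000 0.0000
    outer loop
      vertex 4.15 0.29 0.00
      vertex 7.85 0.29 0.00
      vertex 7.85 0.29 28.00
    endloop
  endfacet
  facet normal 0.0000 -1.0000 0.0000
    outer loop
      vertex 4.15 0.29 0.00
      vertex 7.85 0.29 28.00
      vertex 4.15 0.29 28.00
    endloop
  endfacet
  facet normal 0.5879 -0.8090 0.0000
    outer loop
      vertex 7.85 0.29 0.00
      vertex 10.85 2.47 0.00
      vertex 10.85 2.47 28.00
    endloop
  endfacet
  facet normal 0.5879 -0.8090 0.0000
    outer loop
      vertex 7.85 0.29 0.00
      vertex 10.85 2.47 28.00
      vertex 7.85 0.29 28.00
    endloop
  endfacet
  facet normal 0.9508 -0.3098 0.0000
    outer loop
      vertex 10.85 2.47 0.00
      vertex 12.00 6.00 0.00
      vertex 12.00 6.00 28.00
    endloop
  endfacet
  facet normal 0.9508 -0.3098 0.0000
    outer loop
      vertex 10.85 2.47 0.00
      vertex 12.00 6.00 28.00
      vertex 10.85 2.47 28.00
    endloop
  endfacet
endsolid part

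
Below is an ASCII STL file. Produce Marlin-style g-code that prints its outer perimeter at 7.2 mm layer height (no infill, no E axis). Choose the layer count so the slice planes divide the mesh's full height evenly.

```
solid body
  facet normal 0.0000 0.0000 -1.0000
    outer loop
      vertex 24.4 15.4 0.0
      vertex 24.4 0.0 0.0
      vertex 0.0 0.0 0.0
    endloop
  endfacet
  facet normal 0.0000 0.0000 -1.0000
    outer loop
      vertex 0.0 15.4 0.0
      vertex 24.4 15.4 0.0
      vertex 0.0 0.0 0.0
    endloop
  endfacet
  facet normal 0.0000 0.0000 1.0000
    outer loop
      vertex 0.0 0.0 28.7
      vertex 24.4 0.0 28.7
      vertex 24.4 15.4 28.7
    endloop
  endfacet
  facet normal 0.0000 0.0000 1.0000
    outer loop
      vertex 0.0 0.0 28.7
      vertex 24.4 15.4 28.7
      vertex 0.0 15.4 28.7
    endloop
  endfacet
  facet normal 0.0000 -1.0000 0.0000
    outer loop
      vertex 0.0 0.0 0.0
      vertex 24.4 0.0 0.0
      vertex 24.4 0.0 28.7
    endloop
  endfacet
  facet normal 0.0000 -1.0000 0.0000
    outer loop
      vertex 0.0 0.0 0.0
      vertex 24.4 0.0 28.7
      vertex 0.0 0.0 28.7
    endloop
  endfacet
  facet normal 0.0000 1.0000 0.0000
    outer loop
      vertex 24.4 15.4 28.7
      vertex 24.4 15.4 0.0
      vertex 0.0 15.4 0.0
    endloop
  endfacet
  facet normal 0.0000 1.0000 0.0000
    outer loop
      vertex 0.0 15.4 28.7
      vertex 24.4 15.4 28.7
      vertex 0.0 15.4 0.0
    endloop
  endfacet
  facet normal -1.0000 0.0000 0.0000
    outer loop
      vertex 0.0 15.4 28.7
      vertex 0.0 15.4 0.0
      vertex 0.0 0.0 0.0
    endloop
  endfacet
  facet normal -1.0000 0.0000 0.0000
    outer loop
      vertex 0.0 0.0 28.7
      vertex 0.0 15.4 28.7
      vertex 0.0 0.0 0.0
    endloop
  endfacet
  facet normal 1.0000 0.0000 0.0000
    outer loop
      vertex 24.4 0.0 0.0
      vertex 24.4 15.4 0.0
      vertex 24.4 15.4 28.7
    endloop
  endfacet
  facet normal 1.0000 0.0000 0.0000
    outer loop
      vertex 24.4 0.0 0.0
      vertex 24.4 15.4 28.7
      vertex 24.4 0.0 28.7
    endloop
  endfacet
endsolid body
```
; perimeter-only toolpath
G21 ; units = mm
G90 ; absolute positioning
G28 ; home
; layer 1
G0 Z7.2
G0 X0.0 Y0.0
G1 X24.4 Y0.0
G1 X24.4 Y15.4
G1 X0.0 Y15.4
G1 X0.0 Y0.0
; layer 2
G0 Z14.3
G0 X0.0 Y0.0
G1 X24.4 Y0.0
G1 X24.4 Y15.4
G1 X0.0 Y15.4
G1 X0.0 Y0.0
; layer 3
G0 Z21.5
G0 X0.0 Y0.0
G1 X24.4 Y0.0
G1 X24.4 Y15.4
G1 X0.0 Y15.4
G1 X0.0 Y0.0
; layer 4
G0 Z28.7
G0 X0.0 Y0.0
G1 X24.4 Y0.0
G1 X24.4 Y15.4
G1 X0.0 Y15.4
G1 X0.0 Y0.0
M2 ; end

The solid is a rectangular box, roughly 24.4 × 15.4 mm footprint and 28.7 mm tall. Slicing at Δz = 7.2 mm — 4 equal slices spanning the solid's height, so layer i sits at z = i·h/4 — gives 4 non-empty perimeters. Each is a 4-segment closed polygon; G0 lifts to the layer z and rapids to the start vertex, then G1 traces the edges.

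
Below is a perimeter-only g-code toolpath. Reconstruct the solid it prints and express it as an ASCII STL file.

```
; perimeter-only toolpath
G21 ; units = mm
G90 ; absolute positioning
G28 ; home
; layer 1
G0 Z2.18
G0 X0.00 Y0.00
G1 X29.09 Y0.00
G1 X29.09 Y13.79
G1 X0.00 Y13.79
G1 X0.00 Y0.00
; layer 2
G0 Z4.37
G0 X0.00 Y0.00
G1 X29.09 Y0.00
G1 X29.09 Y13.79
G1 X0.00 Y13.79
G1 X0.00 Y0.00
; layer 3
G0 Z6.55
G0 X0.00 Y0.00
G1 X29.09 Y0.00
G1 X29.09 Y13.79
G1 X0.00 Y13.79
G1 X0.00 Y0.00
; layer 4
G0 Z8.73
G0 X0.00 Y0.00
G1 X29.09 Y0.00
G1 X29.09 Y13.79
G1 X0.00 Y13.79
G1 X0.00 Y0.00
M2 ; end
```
solid part
  facet normal 0.0000 0.0000 -1.0000
    outer loop
      vertex 29.09 13.79 0.00
      vertex 29.09 0.00 0.00
      vertex 0.00 0.00 0.00
    endloop
  endfacet
  facet normal 0.0000 0.0000 -1.0000
    outer loop
      vertex 0.00 13.79 0.00
      vertex 29.09 13.79 0.00
      vertex 0.00 0.00 0.00
    endloop
  endfacet
  facet normal 0.0000 0.0000 1.0000
    outer loop
      vertex 0.00 0.00 8.73
      vertex 29.09 0.00 8.73
      vertex 29.09 13.79 8.73
    endloop
  endfacet
  facet normal 0.0000 0.0000 1.0000
    outer loop
      vertex 0.00 0.00 8.73
      vertex 29.09 13.79 8.73
      vertex 0.00 13.79 8.73
    endloop
  endfacet
  facet normal 0.0000 -1.0000 0.0000
    outer loop
      vertex 0.00 0.00 0.00
      vertex 29.09 0.00 0.00
      vertex 29.09 0.00 8.73
    endloop
  endfacet
  facet normal 0.0000 -1.0000 0.0000
    outer loop
      vertex 0.00 0.00 0.00
      vertex 29.09 0.00 8.73
      vertex 0.00 0.00 8.73
    endloop
  endfacet
  facet normal 0.0000 1.0000 0.0000
    outer loop
      vertex 29.09 13.79 8.73
      vertex 29.09 13.79 0.00
      vertex 0.00 13.79 0.00
    endloop
  endfacet
  facet normal 0.0000 1.0000 0.0000
    outer loop
      vertex 0.00 13.79 8.73
      vertex 29.09 13.79 8.73
      vertex 0.00 13.79 0.00
    endloop
  endfacet
  facet normal -1.0000 0.0000 0.0000
    outer loop
      vertex 0.00 13.79 8.73
      vertex 0.00 13.79 0.00
      vertex 0.00 0.00 0.00
    endloop
  endfacet
  facet normal -1.0000 0.0000 0.0000
    outer loop
      vertex 0.00 0.00 8.73
      vertex 0.00 13.79 8.73
      vertex 0.00 0.00 0.00
    endloop
  endfacet
  facet normal 1.0000 0.0000 0.0000
    outer loop
      vertex 29.09 0.00 0.00
      vertex 29.09 13.79 0.00
      vertex 29.09 13.79 8.73
    endloop
  endfacet
  facet normal 1.0000 0.0000 0.0000
    outer loop
      vertex 29.09 0.00 0.00
      vertex 29.09 13.79 8.73
      vertex 29.09 0.00 8.73
    endloop
  endfacet
endsolid part

The G0 Z moves step by Δz≈2.18 mm. Every layer's G1 loop is the same polygon, so the solid is a straight extrusion of it from z=0 to z≈8.73. Closing with flat bottom and top caps and triangulating gives 12 facets — a rectangular box, roughly 29.1 × 13.8 mm footprint and 8.73 mm tall.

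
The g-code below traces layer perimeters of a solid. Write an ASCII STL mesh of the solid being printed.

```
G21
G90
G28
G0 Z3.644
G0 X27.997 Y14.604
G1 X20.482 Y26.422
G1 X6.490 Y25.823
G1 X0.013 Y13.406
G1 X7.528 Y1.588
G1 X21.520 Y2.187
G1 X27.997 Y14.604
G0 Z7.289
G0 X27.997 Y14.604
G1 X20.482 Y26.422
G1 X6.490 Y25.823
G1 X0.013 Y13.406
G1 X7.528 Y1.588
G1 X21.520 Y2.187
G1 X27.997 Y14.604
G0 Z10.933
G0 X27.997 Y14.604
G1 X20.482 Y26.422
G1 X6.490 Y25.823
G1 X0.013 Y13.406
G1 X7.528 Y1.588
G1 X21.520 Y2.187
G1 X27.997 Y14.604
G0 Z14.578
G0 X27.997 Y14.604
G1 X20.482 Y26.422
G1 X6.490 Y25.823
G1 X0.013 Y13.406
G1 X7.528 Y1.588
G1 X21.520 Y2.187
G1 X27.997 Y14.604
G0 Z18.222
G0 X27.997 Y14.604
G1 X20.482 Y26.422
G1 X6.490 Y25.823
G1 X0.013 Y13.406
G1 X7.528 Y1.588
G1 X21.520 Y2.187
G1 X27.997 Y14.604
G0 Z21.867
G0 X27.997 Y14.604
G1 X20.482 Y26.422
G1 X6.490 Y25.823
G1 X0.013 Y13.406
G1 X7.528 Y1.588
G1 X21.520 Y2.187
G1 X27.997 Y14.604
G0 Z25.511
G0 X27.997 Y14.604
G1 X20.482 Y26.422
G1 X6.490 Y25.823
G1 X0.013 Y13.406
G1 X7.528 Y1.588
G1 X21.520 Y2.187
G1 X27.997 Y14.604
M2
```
solid part
  facet normal 0.0000 0.0000 -1.0000
    outer loop
      vertex 6.490 25.823 0.000
      vertex 20.482 26.422 0.000
      vertex 27.997 14.604 0.000
    endloop
  endfacet
  facet normal 0.0000 0.0000 -1.0000
    outer loop
      vertex 0.013 13.406 0.000
      vertex 6.490 25.823 0.000
      vertex 27.997 14.604 0.000
    endloop
  endfacet
  facet normal 0.0000 0.0000 -1.0000
    outer loop
      vertex 7.528 1.588 0.000
      vertex 0.013 13.406 0.000
      vertex 27.997 14.604 0.000
    endloop
  endfacet
  facet normal 0.0000 0.0000 -1.0000
    outer loop
      vertex 21.520 2.187 0.000
      vertex 7.528 1.588 0.000
      vertex 27.997 14.604 0.000
    endloop
  endfacet
  facet normal 0.0000 0.0000 1.0000
    outer loop
      vertex 27.997 14.604 25.511
      vertex 20.482 26.422 25.511
      vertex 6.490 25.823 25.511
    endloop
  endfacet
  facet normal 0.0000 0.0000 1.0000
    outer loop
      vertex 27.997 14.604 25.511
      vertex 6.490 25.823 25.511
      vertex 0.013 13.406 25.511
    endloop
  endfacet
  facet normal 0.0000 0.0000 1.0000
    outer loop
      vertex 27.997 14.604 25.511
      vertex 0.013 13.406 25.511
      vertex 7.528 1.588 25.511
    endloop
  endfacet
  facet normal 0.0000 0.0000 1.0000
    outer loop
      vertex 27.997 14.604 25.511
      vertex 7.528 1.588 25.511
      vertex 21.520 2.187 25.511
    endloop
  endfacet
  facet normal 0.8438 0.5366 0.0000
    outer loop
      vertex 27.997 14.604 0.000
      vertex 20.482 26.422 0.000
      vertex 20.482 26.422 25.511
    endloop
  endfacet
  facet normal 0.8438 0.5366 0.0000
    outer loop
      vertex 27.997 14.604 0.000
      vertex 20.482 26.422 25.511
      vertex 27.997 14.604 25.511
    endloop
  endfacet
  facet normal -0.0428 0.9991 0.0000
    outer loop
      vertex 20.482 26.422 0.000
      vertex 6.490 25.823 0.000
      vertex 6.490 25.823 25.511
    endloop
  endfacet
  facet normal -0.0428 0.9991 0.0000
    outer loop
      vertex 20.482 26.422 0.000
      vertex 6.490 25.823 25.511
      vertex 20.482 26.422 25.511
    endloop
  endfacet
  facet normal -0.8866 0.4625 0.0000
    outer loop
      vertex 6.490 25.823 0.000
      vertex 0.013 13.406 0.000
      vertex 0.013 13.406 25.511
    endloop
  endfacet
  facet normal -0.8866 0.4625 0.0000
    outer loop
      vertex 6.490 25.823 0.000
      vertex 0.013 13.406 25.511
      vertex 6.490 25.823 25.511
    endloop
  endfacet
  facet normal -0.8438 -0.5366 0.0000
    outer loop
      vertex 0.013 13.406 0.000
      vertex 7.528 1.588 0.000
      vertex 7.528 1.588 25.511
    endloop
  endfacet
  facet normal -0.8438 -0.5366 0.0000
    outer loop
      vertex 0.013 13.406 0.000
      vertex 7.528 1.588 25.511
      vertex 0.013 13.406 25.511
    endloop
  endfacet
  facet normal 0.0428 -0.9991 0.0000
    outer loop
      vertex 7.528 1.588 0.000
      vertex 21.520 2.187 0.000
      vertex 21.520 2.187 25.511
    endloop
  endfacet
  facet normal 0.0428 -0.9991 0.0000
    outer loop
      vertex 7.528 1.588 0.000
      vertex 21.520 2.187 25.511
      vertex 7.528 1.588 25.511
    endloop
  endfacet
  facet normal 0.8866 -0.4625 0.0000
    outer loop
      vertex 21.520 2.187 0.000
      vertex 27.997 14.604 0.000
      vertex 27.997 14.604 25.511
    endloop
  endfacet
  facet normal 0.8866 -0.4625 0.0000
    outer loop
      vertex 21.520 2.187 0.000
      vertex 27.997 14.604 25.511
      vertex 21.520 2.187 25.511
    endloop
  endfacet
endsolid part

The G0 Z moves step by Δz≈3.644 mm. Every layer's G1 loop is the same polygon, so the solid is a straight extrusion of it from z=0 to z≈25.5. Closing with flat bottom and top caps and triangulating gives 20 facets — a regular 6-sided prism (a cylinder approximated with 6 flat sides), circumscribed radius ≈ 14 mm, height ≈ 25.5 mm.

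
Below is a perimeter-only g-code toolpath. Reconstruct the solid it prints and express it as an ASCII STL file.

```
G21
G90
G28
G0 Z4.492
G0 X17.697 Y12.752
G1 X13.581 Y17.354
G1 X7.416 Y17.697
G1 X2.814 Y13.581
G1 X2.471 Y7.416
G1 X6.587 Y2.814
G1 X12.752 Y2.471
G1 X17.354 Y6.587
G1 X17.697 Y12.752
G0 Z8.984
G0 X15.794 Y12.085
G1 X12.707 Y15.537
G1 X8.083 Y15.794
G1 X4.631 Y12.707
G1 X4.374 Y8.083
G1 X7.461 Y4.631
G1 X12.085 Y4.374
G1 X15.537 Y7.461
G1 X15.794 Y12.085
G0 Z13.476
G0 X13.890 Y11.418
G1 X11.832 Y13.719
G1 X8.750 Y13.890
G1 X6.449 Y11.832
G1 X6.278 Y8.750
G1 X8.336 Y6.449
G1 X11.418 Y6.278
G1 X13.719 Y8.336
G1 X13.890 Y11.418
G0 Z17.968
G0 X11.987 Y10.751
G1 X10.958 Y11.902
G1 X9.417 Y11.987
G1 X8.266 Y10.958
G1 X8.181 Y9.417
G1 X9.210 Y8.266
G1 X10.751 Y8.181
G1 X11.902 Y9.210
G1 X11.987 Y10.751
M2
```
solid part
  facet normal 0.0000 0.0000 -1.0000
    outer loop
      vertex 6.749 19.600 0.000
      vertex 14.455 19.172 0.000
      vertex 19.600 13.419 0.000
    endloop
  endfacet
  facet normal 0.0000 0.0000 -1.0000
    outer loop
      vertex 0.996 14.455 0.000
      vertex 6.749 19.600 0.000
      vertex 19.600 13.419 0.000
    endloop
  endfacet
  facet normal 0.0000 0.0000 -1.0000
    outer loop
      vertex 0.568 6.749 0.000
      vertex 0.996 14.455 0.000
      vertex 19.600 13.419 0.000
    endloop
  endfacet
  facet normal 0.0000 0.0000 -1.0000
    outer loop
      vertex 5.713 0.996 0.000
      vertex 0.568 6.749 0.000
      vertex 19.600 13.419 0.000
    endloop
  endfacet
  facet normal 0.0000 0.0000 -1.0000
    outer loop
      vertex 13.419 0.568 0.000
      vertex 5.713 0.996 0.000
      vertex 19.600 13.419 0.000
    endloop
  endfacet
  facet normal 0.0000 0.0000 -1.0000
    outer loop
      vertex 19.172 5.713 0.000
      vertex 13.419 0.568 0.000
      vertex 19.600 13.419 0.000
    endloop
  endfacet
  facet normal 0.6885 0.6157 0.3831
    outer loop
      vertex 19.600 13.419 0.000
      vertex 14.455 19.172 0.000
      vertex 10.084 10.084 22.460
    endloop
  endfacet
  facet normal 0.0512 0.9223 0.3831
    outer loop
      vertex 14.455 19.172 0.000
      vertex 6.749 19.600 0.000
      vertex 10.084 10.084 22.460
    endloop
  endfacet
  facet normal -0.6157 0.6885 0.3831
    outer loop
      vertex 6.749 19.600 0.000
      vertex 0.996 14.455 0.000
      vertex 10.084 10.084 22.460
    endloop
  endfacet
  facet normal -0.9223 0.0512 0.3831
    outer loop
      vertex 0.996 14.455 0.000
      vertex 0.568 6.749 0.000
      vertex 10.084 10.084 22.460
    endloop
  endfacet
  facet normal -0.6885 -0.6157 0.3831
    outer loop
      vertex 0.568 6.749 0.000
      vertex 5.713 0.996 0.000
      vertex 10.084 10.084 22.460
    endloop
  endfacet
  facet normal -0.0512 -0.9223 0.3831
    outer loop
      vertex 5.713 0.996 0.000
      vertex 13.419 0.568 0.000
      vertex 10.084 10.084 22.460
    endloop
  endfacet
  facet normal 0.6157 -0.6885 0.3831
    outer loop
      vertex 13.419 0.568 0.000
      vertex 19.172 5.713 0.000
      vertex 10.084 10.084 22.460
    endloop
  endfacet
  facet normal 0.9223 -0.0512 0.3831
    outer loop
      vertex 19.172 5.713 0.000
      vertex 19.600 13.419 0.000
      vertex 10.084 10.084 22.460
    endloop
  endfacet
endsolid part

The G0 Z moves step by Δz≈4.492 mm. The G1 loops shrink linearly with z, so the solid tapers from its base footprint up to z≈22.5. Closing with a flat bottom cap and the tapered top and triangulating gives 14 facets — a regular 8-sided pyramid, base circumscribed radius ≈ 10.1 mm, apex at z ≈ 22.5 mm.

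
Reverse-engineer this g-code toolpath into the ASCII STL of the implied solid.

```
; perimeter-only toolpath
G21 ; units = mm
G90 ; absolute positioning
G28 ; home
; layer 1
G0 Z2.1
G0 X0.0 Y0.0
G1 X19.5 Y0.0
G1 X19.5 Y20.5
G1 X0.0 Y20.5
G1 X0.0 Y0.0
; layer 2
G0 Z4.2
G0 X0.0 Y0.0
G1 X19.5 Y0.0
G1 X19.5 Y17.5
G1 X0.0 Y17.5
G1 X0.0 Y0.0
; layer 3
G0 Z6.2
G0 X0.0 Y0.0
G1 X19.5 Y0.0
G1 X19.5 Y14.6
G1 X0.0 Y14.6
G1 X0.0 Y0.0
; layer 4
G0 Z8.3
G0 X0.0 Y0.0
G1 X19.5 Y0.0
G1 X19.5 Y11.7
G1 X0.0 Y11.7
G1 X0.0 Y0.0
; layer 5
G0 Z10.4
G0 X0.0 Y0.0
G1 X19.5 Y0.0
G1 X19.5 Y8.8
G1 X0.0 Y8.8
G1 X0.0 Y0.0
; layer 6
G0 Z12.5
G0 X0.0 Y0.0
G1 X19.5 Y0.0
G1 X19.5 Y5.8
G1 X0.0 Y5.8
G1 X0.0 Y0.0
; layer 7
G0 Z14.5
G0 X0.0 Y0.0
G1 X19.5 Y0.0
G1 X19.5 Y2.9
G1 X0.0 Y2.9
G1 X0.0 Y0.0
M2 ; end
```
solid part
  facet normal 0.0000 0.0000 -1.0000
    outer loop
      vertex 19.5 23.4 0.0
      vertex 19.5 0.0 0.0
      vertex 0.0 0.0 0.0
    endloop
  endfacet
  facet normal 0.0000 0.0000 -1.0000
    outer loop
      vertex 0.0 23.4 0.0
      vertex 19.5 23.4 0.0
      vertex 0.0 0.0 0.0
    endloop
  endfacet
  facet normal 0.0000 -1.0000 0.0000
    outer loop
      vertex 0.0 0.0 0.0
      vertex 19.5 0.0 0.0
      vertex 19.5 0.0 16.6
    endloop
  endfacet
  facet normal 0.0000 -1.0000 0.0000
    outer loop
      vertex 0.0 0.0 0.0
      vertex 19.5 0.0 16.6
      vertex 0.0 0.0 16.6
    endloop
  endfacet
  facet normal 0.0000 0.5786 0.8156
    outer loop
      vertex 0.0 0.0 16.6
      vertex 19.5 0.0 16.6
      vertex 19.5 23.4 0.0
    endloop
  endfacet
  facet normal 0.0000 0.5786 0.8156
    outer loop
      vertex 0.0 0.0 16.6
      vertex 19.5 23.4 0.0
      vertex 0.0 23.4 0.0
    endloop
  endfacet
  facet normal -1.0000 0.0000 0.0000
    outer loop
      vertex 0.0 0.0 16.6
      vertex 0.0 23.4 0.0
      vertex 0.0 0.0 0.0
    endloop
  endfacet
  facet normal 1.0000 0.0000 0.0000
    outer loop
      vertex 19.5 0.0 0.0
      vertex 19.5 23.4 0.0
      vertex 19.5 0.0 16.6
    endloop
  endfacet
endsolid part

The G0 Z moves step by Δz≈2.1 mm. The G1 loops shrink linearly with z, so the solid tapers from its base footprint up to z≈16.6. Closing with a flat bottom cap and the tapered top and triangulating gives 8 facets — a wedge (ramp): 19.5 × 23.4 mm base, rising to 16.6 mm along the y=0 edge and sloping linearly to z=0 at y=23.4.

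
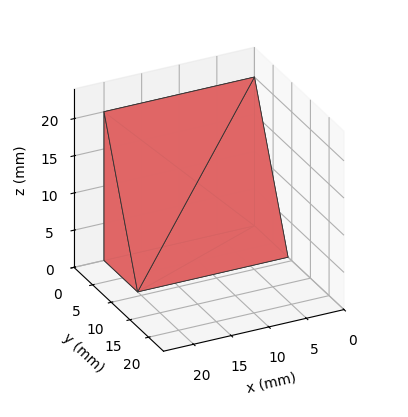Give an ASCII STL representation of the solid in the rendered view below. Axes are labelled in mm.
Reading the render: the shape is a wedge (ramp): 20 × 9 mm base, rising to 20 mm along the y=0 edge and sloping linearly to z=0 at y=9 (dimensions read to the nearest mm from the axis ticks). For the STL, each face is triangulated and given an outward normal.

solid part
  facet normal 0.0000 0.0000 -1.0000
    outer loop
      vertex 20.0 9.0 0.0
      vertex 20.0 0.0 0.0
      vertex 0.0 0.0 0.0
    endloop
  endfacet
  facet normal 0.0000 0.0000 -1.0000
    outer loop
      vertex 0.0 9.0 0.0
      vertex 20.0 9.0 0.0
      vertex 0.0 0.0 0.0
    endloop
  endfacet
  facet normal 0.0000 -1.0000 0.0000
    outer loop
      vertex 0.0 0.0 0.0
      vertex 20.0 0.0 0.0
      vertex 20.0 0.0 20.0
    endloop
  endfacet
  facet normal 0.0000 -1.0000 0.0000
    outer loop
      vertex 0.0 0.0 0.0
      vertex 20.0 0.0 20.0
      vertex 0.0 0.0 20.0
    endloop
  endfacet
  facet normal 0.0000 0.9119 0.4104
    outer loop
      vertex 0.0 0.0 20.0
      vertex 20.0 0.0 20.0
      vertex 20.0 9.0 0.0
    endloop
  endfacet
  facet normal 0.0000 0.9119 0.4104
    outer loop
      vertex 0.0 0.0 20.0
      vertex 20.0 9.0 0.0
      vertex 0.0 9.0 0.0
    endloop
  endfacet
  facet normal -1.0000 0.0000 0.0000
    outer loop
      vertex 0.0 0.0 20.0
      vertex 0.0 9.0 0.0
      vertex 0.0 0.0 0.0
    endloop
  endfacet
  facet normal 1.0000 0.0000 0.0000
    outer loop
      vertex 20.0 0.0 0.0
      vertex 20.0 9.0 0.0
      vertex 20.0 0.0 20.0
    endloop
  endfacet
endsolid part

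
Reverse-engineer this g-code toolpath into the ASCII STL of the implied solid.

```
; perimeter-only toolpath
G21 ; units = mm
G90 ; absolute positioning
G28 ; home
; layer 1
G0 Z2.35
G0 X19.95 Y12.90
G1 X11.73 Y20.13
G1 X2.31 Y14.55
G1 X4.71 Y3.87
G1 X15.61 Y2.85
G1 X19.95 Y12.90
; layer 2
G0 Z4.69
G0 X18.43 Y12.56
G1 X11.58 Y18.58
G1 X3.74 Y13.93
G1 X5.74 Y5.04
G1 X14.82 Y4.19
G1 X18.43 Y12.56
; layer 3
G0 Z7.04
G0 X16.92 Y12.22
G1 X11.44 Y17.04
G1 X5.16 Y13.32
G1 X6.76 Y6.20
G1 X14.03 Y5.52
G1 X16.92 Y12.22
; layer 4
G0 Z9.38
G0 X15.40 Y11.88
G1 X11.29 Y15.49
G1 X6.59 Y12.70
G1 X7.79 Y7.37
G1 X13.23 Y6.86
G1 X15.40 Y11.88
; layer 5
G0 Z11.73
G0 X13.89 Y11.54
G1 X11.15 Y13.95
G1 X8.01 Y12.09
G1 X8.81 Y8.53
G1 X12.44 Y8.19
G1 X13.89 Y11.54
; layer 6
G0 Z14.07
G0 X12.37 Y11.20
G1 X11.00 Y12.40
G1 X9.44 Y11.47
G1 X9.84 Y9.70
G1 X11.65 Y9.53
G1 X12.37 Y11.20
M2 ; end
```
solid part
  facet normal 0.0000 0.0000 -1.0000
    outer loop
      vertex 0.89 15.16 0.00
      vertex 11.87 21.67 0.00
      vertex 21.46 13.24 0.00
    endloop
  endfacet
  facet normal 0.0000 0.0000 -1.0000
    outer loop
      vertex 3.69 2.71 0.00
      vertex 0.89 15.16 0.00
      vertex 21.46 13.24 0.00
    endloop
  endfacet
  facet normal 0.0000 0.0000 -1.0000
    outer loop
      vertex 16.40 1.52 0.00
      vertex 3.69 2.71 0.00
      vertex 21.46 13.24 0.00
    endloop
  endfacet
  facet normal 0.5821 0.6622 0.4718
    outer loop
      vertex 21.46 13.24 0.00
      vertex 11.87 21.67 0.00
      vertex 10.86 10.86 16.42
    endloop
  endfacet
  facet normal -0.4497 0.7585 0.4717
    outer loop
      vertex 11.87 21.67 0.00
      vertex 0.89 15.16 0.00
      vertex 10.86 10.86 16.42
    endloop
  endfacet
  facet normal -0.8603 -0.1935 0.4717
    outer loop
      vertex 0.89 15.16 0.00
      vertex 3.69 2.71 0.00
      vertex 10.86 10.86 16.42
    endloop
  endfacet
  facet normal -0.0822 -0.8779 0.4717
    outer loop
      vertex 3.69 2.71 0.00
      vertex 16.40 1.52 0.00
      vertex 10.86 10.86 16.42
    endloop
  endfacet
  facet normal 0.8094 -0.3495 0.4719
    outer loop
      vertex 16.40 1.52 0.00
      vertex 21.46 13.24 0.00
      vertex 10.86 10.86 16.42
    endloop
  endfacet
endsolid part

The G0 Z moves step by Δz≈2.35 mm. The G1 loops shrink linearly with z, so the solid tapers from its base footprint up to z≈16.4. Closing with a flat bottom cap and the tapered top and triangulating gives 8 facets — a regular 5-sided pyramid, base circumscribed radius ≈ 10.9 mm, apex at z ≈ 16.4 mm.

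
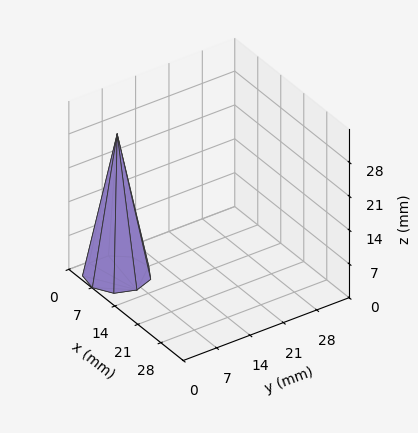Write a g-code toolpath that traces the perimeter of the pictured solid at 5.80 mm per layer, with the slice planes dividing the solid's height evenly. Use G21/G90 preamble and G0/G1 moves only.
Reading the render: the shape is a regular 9-sided pyramid, base circumscribed radius ≈ 6 mm, apex at z ≈ 29 mm (dimensions read to the nearest mm from the axis ticks). For the g-code, the solid's height is divided into equal slices at the stated Δz and each level perimeter traced with G1 moves after a G0 lift.

; perimeter-only toolpath
G21 ; units = mm
G90 ; absolute positioning
G28 ; home
; layer 1
G0 Z5.80
G0 X10.80 Y6.00
G1 X9.68 Y9.09
G1 X6.83 Y10.73
G1 X3.60 Y10.16
G1 X1.49 Y7.64
G1 X1.49 Y4.36
G1 X3.60 Y1.84
G1 X6.83 Y1.27
G1 X9.68 Y2.91
G1 X10.80 Y6.00
; layer 2
G0 Z11.60
G0 X9.60 Y6.00
G1 X8.76 Y8.32
G1 X6.62 Y9.55
G1 X4.20 Y9.12
G1 X2.62 Y7.23
G1 X2.62 Y4.77
G1 X4.20 Y2.88
G1 X6.62 Y2.45
G1 X8.76 Y3.68
G1 X9.60 Y6.00
; layer 3
G0 Z17.40
G0 X8.40 Y6.00
G1 X7.84 Y7.54
G1 X6.42 Y8.36
G1 X4.80 Y8.08
G1 X3.74 Y6.82
G1 X3.74 Y5.18
G1 X4.80 Y3.92
G1 X6.42 Y3.64
G1 X7.84 Y4.46
G1 X8.40 Y6.00
; layer 4
G0 Z23.20
G0 X7.20 Y6.00
G1 X6.92 Y6.77
G1 X6.21 Y7.18
G1 X5.40 Y7.04
G1 X4.87 Y6.41
G1 X4.87 Y5.59
G1 X5.40 Y4.96
G1 X6.21 Y4.82
G1 X6.92 Y5.23
G1 X7.20 Y6.00
M2 ; end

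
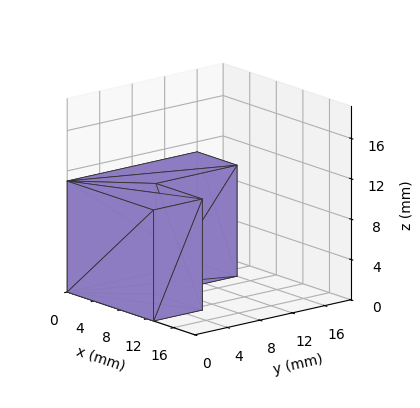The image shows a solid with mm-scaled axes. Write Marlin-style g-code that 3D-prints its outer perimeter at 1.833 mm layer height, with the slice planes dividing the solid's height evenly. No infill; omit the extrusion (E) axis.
Reading the render: the shape is an L-shaped prism: outer 13 × 16 mm, arm thicknesses ≈ 6 mm (horizontal) and 6 mm (vertical), extruded 11 mm in z (dimensions read to the nearest mm from the axis ticks). For the g-code, the solid's height is divided into equal slices at the stated Δz and each level perimeter traced with G1 moves after a G0 lift.

; perimeter-only toolpath
G21 ; units = mm
G90 ; absolute positioning
G28 ; home
; layer 1
G0 Z1.833
G0 X0.000 Y0.000
G1 X13.000 Y0.000
G1 X13.000 Y6.000
G1 X6.000 Y6.000
G1 X6.000 Y16.000
G1 X0.000 Y16.000
G1 X0.000 Y0.000
; layer 2
G0 Z3.667
G0 X0.000 Y0.000
G1 X13.000 Y0.000
G1 X13.000 Y6.000
G1 X6.000 Y6.000
G1 X6.000 Y16.000
G1 X0.000 Y16.000
G1 X0.000 Y0.000
; layer 3
G0 Z5.500
G0 X0.000 Y0.000
G1 X13.000 Y0.000
G1 X13.000 Y6.000
G1 X6.000 Y6.000
G1 X6.000 Y16.000
G1 X0.000 Y16.000
G1 X0.000 Y0.000
; layer 4
G0 Z7.333
G0 X0.000 Y0.000
G1 X13.000 Y0.000
G1 X13.000 Y6.000
G1 X6.000 Y6.000
G1 X6.000 Y16.000
G1 X0.000 Y16.000
G1 X0.000 Y0.000
; layer 5
G0 Z9.167
G0 X0.000 Y0.000
G1 X13.000 Y0.000
G1 X13.000 Y6.000
G1 X6.000 Y6.000
G1 X6.000 Y16.000
G1 X0.000 Y16.000
G1 X0.000 Y0.000
; layer 6
G0 Z11.000
G0 X0.000 Y0.000
G1 X13.000 Y0.000
G1 X13.000 Y6.000
G1 X6.000 Y6.000
G1 X6.000 Y16.000
G1 X0.000 Y16.000
G1 X0.000 Y0.000
M2 ; end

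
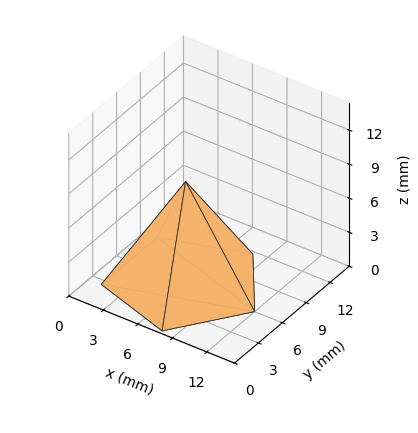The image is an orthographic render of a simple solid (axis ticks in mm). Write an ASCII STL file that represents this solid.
Reading the render: the shape is a regular 5-sided pyramid, base circumscribed radius ≈ 6 mm, apex at z ≈ 9 mm (dimensions read to the nearest mm from the axis ticks). For the STL, each face is triangulated and given an outward normal.

solid part
  facet normal 0.0000 0.0000 -1.0000
    outer loop
      vertex 1.1 9.5 0.0
      vertex 7.9 11.7 0.0
      vertex 12.0 6.0 0.0
    endloop
  endfacet
  facet normal 0.0000 0.0000 -1.0000
    outer loop
      vertex 1.1 2.5 0.0
      vertex 1.1 9.5 0.0
      vertex 12.0 6.0 0.0
    endloop
  endfacet
  facet normal 0.0000 0.0000 -1.0000
    outer loop
      vertex 7.9 0.3 0.0
      vertex 1.1 2.5 0.0
      vertex 12.0 6.0 0.0
    endloop
  endfacet
  facet normal 0.7140 0.5135 0.4760
    outer loop
      vertex 12.0 6.0 0.0
      vertex 7.9 11.7 0.0
      vertex 6.0 6.0 9.0
    endloop
  endfacet
  facet normal -0.2711 0.8380 0.4735
    outer loop
      vertex 7.9 11.7 0.0
      vertex 1.1 9.5 0.0
      vertex 6.0 6.0 9.0
    endloop
  endfacet
  facet normal -0.8783 0.0000 0.4782
    outer loop
      vertex 1.1 9.5 0.0
      vertex 1.1 2.5 0.0
      vertex 6.0 6.0 9.0
    endloop
  endfacet
  facet normal -0.2711 -0.8380 0.4735
    outer loop
      vertex 1.1 2.5 0.0
      vertex 7.9 0.3 0.0
      vertex 6.0 6.0 9.0
    endloop
  endfacet
  facet normal 0.7140 -0.5135 0.4760
    outer loop
      vertex 7.9 0.3 0.0
      vertex 12.0 6.0 0.0
      vertex 6.0 6.0 9.0
    endloop
  endfacet
endsolid part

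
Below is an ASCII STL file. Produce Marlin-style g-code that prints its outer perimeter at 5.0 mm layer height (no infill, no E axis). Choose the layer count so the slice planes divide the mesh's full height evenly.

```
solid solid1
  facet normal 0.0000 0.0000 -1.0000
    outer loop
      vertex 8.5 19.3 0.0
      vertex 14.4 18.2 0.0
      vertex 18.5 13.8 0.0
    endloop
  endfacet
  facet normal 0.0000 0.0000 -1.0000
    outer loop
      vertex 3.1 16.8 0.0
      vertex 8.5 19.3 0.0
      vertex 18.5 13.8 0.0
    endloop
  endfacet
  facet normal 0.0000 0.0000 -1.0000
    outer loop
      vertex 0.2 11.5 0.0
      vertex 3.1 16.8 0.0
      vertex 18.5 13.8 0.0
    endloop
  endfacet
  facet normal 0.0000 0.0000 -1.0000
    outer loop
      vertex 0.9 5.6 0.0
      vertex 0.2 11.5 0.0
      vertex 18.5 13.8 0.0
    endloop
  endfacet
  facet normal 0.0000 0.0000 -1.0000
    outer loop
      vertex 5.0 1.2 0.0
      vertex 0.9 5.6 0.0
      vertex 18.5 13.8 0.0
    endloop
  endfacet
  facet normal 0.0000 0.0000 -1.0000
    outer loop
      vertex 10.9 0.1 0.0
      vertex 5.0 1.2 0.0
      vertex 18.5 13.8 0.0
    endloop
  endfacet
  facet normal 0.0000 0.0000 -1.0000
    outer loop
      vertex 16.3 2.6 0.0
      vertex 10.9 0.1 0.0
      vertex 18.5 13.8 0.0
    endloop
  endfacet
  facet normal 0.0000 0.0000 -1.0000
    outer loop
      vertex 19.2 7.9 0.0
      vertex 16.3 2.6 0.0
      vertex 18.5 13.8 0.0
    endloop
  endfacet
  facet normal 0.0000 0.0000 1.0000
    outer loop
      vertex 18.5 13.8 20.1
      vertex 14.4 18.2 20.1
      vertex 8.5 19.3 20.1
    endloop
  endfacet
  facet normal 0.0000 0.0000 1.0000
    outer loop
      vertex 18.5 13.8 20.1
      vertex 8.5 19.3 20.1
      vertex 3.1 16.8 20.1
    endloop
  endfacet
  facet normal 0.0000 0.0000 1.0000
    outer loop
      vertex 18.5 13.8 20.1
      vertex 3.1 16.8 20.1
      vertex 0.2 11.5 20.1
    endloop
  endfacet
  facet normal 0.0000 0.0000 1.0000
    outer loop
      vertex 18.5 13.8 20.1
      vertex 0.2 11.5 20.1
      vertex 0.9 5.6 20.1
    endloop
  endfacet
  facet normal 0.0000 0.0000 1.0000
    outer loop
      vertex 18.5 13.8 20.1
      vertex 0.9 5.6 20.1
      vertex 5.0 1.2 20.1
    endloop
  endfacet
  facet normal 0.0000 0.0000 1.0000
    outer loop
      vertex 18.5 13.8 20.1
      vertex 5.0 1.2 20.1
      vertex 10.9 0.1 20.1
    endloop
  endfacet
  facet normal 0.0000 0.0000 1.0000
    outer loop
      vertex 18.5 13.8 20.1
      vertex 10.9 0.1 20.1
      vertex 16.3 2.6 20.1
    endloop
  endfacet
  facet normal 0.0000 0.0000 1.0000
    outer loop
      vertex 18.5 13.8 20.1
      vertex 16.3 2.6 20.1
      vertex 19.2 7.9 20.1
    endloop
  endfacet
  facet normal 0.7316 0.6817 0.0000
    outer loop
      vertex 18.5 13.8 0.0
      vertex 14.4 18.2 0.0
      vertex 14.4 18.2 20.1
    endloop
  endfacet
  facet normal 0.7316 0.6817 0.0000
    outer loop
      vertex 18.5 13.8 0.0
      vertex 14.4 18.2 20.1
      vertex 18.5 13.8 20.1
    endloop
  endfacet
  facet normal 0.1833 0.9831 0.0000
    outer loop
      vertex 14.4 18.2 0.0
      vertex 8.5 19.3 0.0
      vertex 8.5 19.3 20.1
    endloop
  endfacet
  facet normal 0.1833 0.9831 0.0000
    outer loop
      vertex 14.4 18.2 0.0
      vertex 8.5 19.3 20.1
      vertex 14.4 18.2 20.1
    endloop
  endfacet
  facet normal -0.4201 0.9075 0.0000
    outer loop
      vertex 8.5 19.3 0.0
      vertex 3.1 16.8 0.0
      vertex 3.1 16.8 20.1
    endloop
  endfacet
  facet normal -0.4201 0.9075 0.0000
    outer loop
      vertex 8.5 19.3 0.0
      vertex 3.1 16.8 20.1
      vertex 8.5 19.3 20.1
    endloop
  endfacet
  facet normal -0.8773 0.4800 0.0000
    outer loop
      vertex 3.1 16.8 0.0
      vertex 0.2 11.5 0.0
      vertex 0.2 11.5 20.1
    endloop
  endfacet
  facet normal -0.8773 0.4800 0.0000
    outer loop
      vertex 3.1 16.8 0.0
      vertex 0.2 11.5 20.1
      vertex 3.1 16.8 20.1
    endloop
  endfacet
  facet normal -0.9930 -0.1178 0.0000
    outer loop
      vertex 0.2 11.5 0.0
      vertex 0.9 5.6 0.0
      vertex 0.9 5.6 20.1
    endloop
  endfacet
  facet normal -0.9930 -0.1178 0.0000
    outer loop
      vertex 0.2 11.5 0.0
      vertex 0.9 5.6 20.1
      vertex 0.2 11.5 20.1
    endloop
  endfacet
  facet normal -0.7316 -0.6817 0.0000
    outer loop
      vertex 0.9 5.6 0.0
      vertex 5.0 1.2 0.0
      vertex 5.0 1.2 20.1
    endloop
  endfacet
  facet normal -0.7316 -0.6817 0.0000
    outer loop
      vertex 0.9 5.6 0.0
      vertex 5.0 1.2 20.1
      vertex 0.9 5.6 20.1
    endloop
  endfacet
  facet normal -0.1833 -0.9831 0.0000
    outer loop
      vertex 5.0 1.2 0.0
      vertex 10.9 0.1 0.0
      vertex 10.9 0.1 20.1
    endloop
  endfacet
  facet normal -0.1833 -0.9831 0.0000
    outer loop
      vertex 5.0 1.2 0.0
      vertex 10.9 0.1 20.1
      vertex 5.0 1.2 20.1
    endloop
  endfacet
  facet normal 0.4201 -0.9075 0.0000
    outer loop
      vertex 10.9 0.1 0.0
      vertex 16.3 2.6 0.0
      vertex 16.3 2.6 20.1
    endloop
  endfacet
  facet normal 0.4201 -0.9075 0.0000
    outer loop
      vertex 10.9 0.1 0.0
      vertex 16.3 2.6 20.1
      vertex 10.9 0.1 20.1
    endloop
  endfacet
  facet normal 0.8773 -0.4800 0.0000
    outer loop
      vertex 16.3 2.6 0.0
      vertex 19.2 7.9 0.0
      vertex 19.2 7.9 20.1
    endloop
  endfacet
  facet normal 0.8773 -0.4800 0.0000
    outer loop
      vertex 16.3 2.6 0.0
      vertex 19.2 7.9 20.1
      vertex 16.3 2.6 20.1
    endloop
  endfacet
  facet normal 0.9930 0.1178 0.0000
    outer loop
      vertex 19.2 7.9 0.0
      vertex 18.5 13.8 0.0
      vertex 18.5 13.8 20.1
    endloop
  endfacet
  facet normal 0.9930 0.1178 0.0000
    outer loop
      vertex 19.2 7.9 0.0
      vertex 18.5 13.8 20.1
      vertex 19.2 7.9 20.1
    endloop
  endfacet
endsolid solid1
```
; perimeter-only toolpath
G21 ; units = mm
G90 ; absolute positioning
G28 ; home
; layer 1
G0 Z5.0
G0 X18.5 Y13.8
G1 X14.4 Y18.2
G1 X8.5 Y19.3
G1 X3.1 Y16.8
G1 X0.2 Y11.5
G1 X0.9 Y5.6
G1 X5.0 Y1.2
G1 X10.9 Y0.1
G1 X16.3 Y2.6
G1 X19.2 Y7.9
G1 X18.5 Y13.8
; layer 2
G0 Z10.1
G0 X18.5 Y13.8
G1 X14.4 Y18.2
G1 X8.5 Y19.3
G1 X3.1 Y16.8
G1 X0.2 Y11.5
G1 X0.9 Y5.6
G1 X5.0 Y1.2
G1 X10.9 Y0.1
G1 X16.3 Y2.6
G1 X19.2 Y7.9
G1 X18.5 Y13.8
; layer 3
G0 Z15.1
G0 X18.5 Y13.8
G1 X14.4 Y18.2
G1 X8.5 Y19.3
G1 X3.1 Y16.8
G1 X0.2 Y11.5
G1 X0.9 Y5.6
G1 X5.0 Y1.2
G1 X10.9 Y0.1
G1 X16.3 Y2.6
G1 X19.2 Y7.9
G1 X18.5 Y13.8
; layer 4
G0 Z20.1
G0 X18.5 Y13.8
G1 X14.4 Y18.2
G1 X8.5 Y19.3
G1 X3.1 Y16.8
G1 X0.2 Y11.5
G1 X0.9 Y5.6
G1 X5.0 Y1.2
G1 X10.9 Y0.1
G1 X16.3 Y2.6
G1 X19.2 Y7.9
G1 X18.5 Y13.8
M2 ; end

The solid is a regular 10-sided prism (a cylinder approximated with 10 flat sides), circumscribed radius ≈ 9.7 mm, height ≈ 20.1 mm. Slicing at Δz = 5.0 mm — 4 equal slices spanning the solid's height, so layer i sits at z = i·h/4 — gives 4 non-empty perimeters. Each is a 10-segment closed polygon; G0 lifts to the layer z and rapids to the start vertex, then G1 traces the edges.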